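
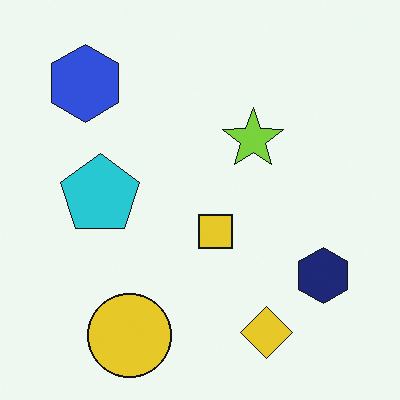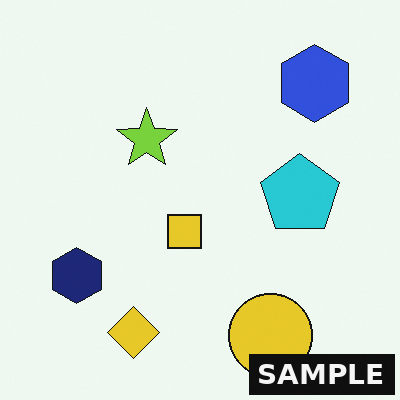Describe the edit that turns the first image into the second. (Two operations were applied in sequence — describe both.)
This is the original image flipped horizontally (left ↔ right), then watermarked with the text "SAMPLE" in the lower-right corner.

The navy hexagon is in the bottom-right of the first image and the bottom-left of the second — shapes on opposite sides of the vertical midline have swapped in a mirror flip. A dark label reading "SAMPLE" appears in the lower-right corner.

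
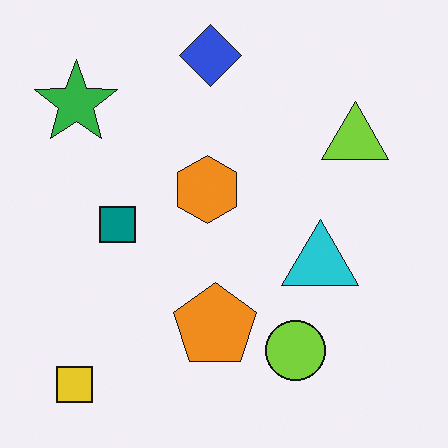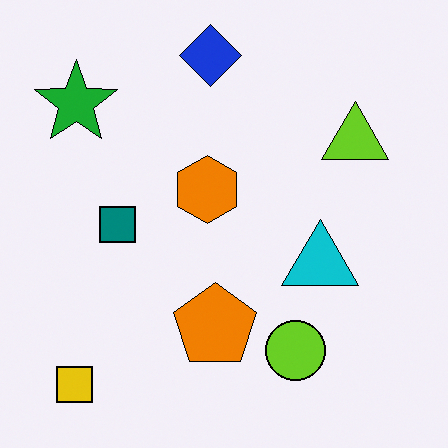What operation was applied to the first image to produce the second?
The image was given slightly increased contrast.

Tones are pushed away from mid-grey across the whole image — a global contrast change.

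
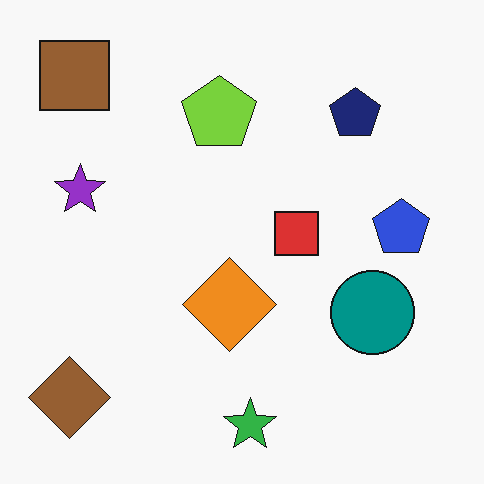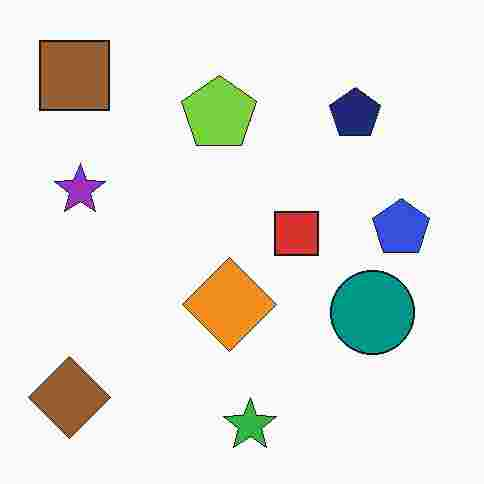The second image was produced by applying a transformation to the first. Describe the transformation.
The image was heavily JPEG-compressed with obvious blocking artifacts.

Blocky 8×8 compression artifacts appear around shape edges and the flat background shows ringing — characteristic JPEG degradation.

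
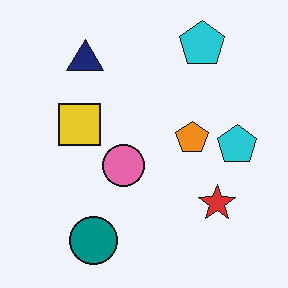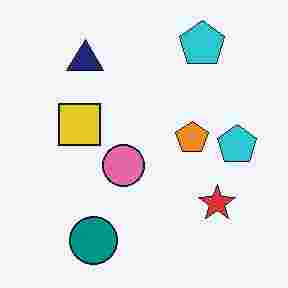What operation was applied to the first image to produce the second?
The transformation is: degraded with heavy JPEG compression.

Blocky 8×8 compression artifacts appear around shape edges and the flat background shows ringing — characteristic JPEG degradation.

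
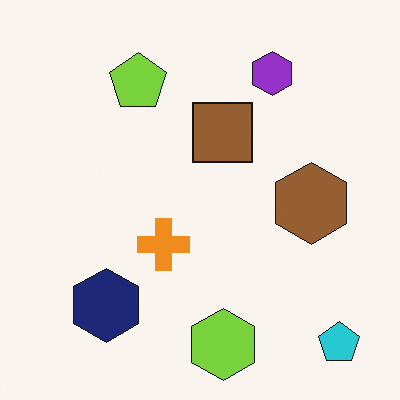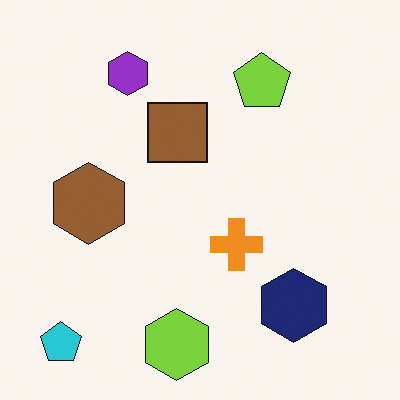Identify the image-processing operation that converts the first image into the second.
The second image is the first flipped horizontally (left ↔ right).

The cyan pentagon is in the bottom-right of the first image and the bottom-left of the second — shapes on opposite sides of the vertical midline have swapped in a mirror flip.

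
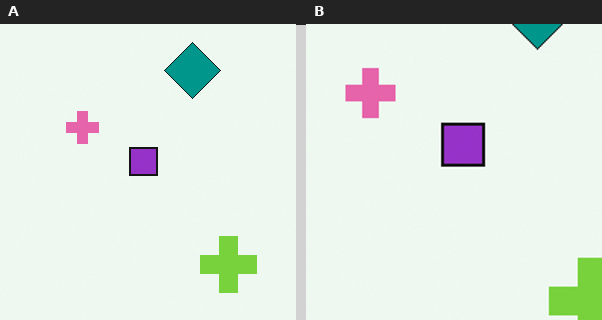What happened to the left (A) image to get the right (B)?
It was cropped slightly and scaled back up.

The visible shapes are larger and the field of view is narrower; shapes near the original edges may be partly or wholly outside the frame — a crop-and-rescale.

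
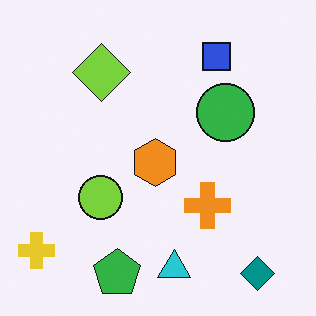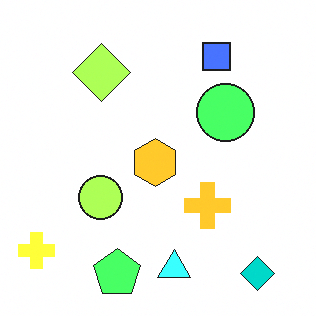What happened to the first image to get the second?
Brightened a lot.

Every pixel — background and shapes alike — is uniformly brightened.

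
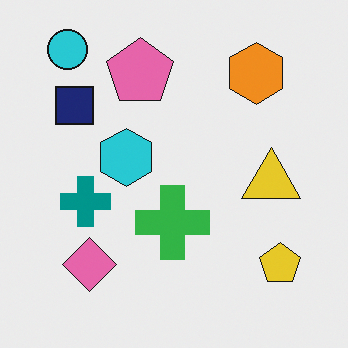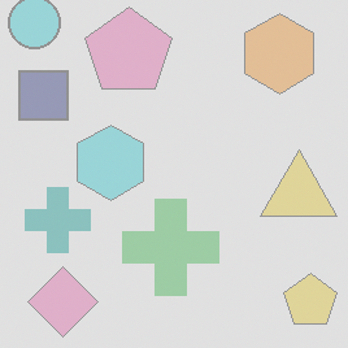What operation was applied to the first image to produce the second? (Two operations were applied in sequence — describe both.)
The second image is the first washed out (contrast reduced), then cropped slightly and scaled back up.

Tones are pushed toward mid-grey across the whole image — a global contrast change. The visible shapes are larger and the field of view is narrower; shapes near the original edges may be partly or wholly outside the frame — a crop-and-rescale.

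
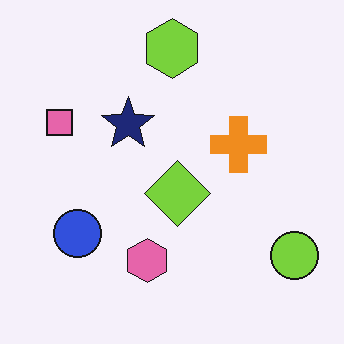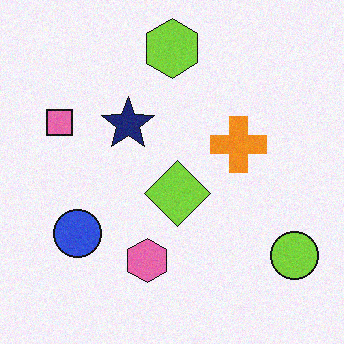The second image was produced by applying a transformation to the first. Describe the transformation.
This is the original image degraded with subtle gaussian noise.

Random speckle covers the whole image, including the flat background.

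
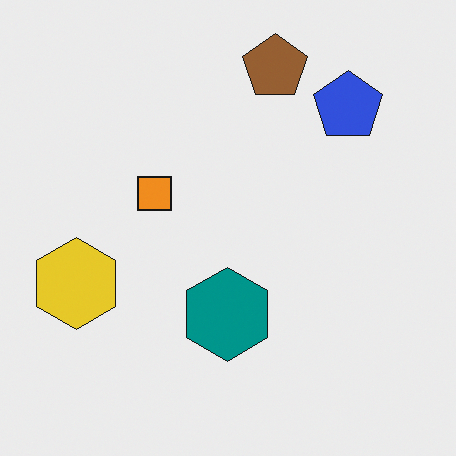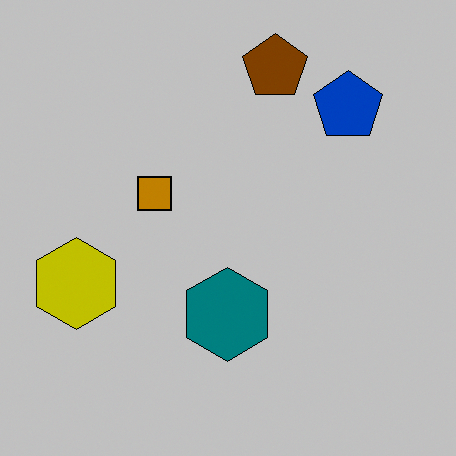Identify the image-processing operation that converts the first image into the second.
The second image is the first aggressively posterized.

Each flat color has snapped to a coarser quantized level — most visibly, the near-white background has dropped to a flat grey.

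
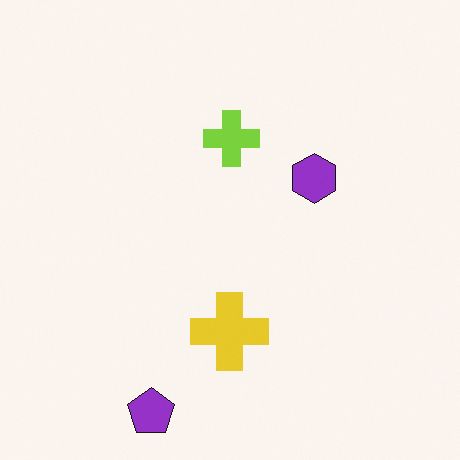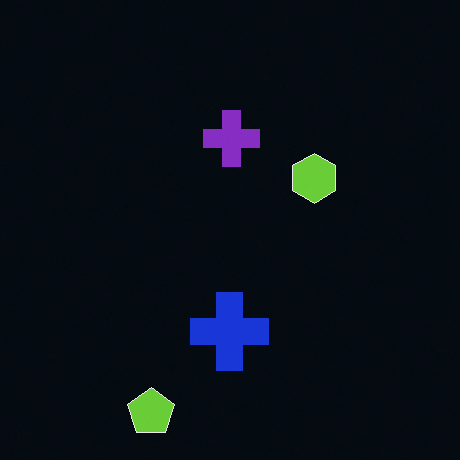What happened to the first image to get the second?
The image was color-inverted (negative).

The light background has become dark and every shape's color is its complement — a photographic negative.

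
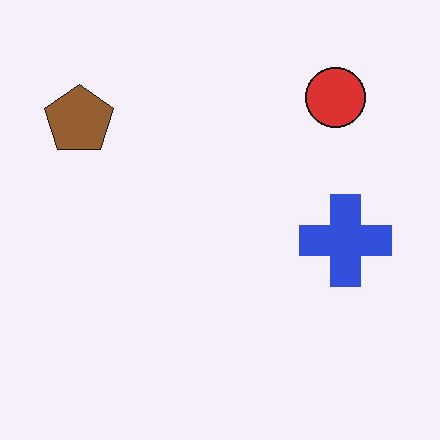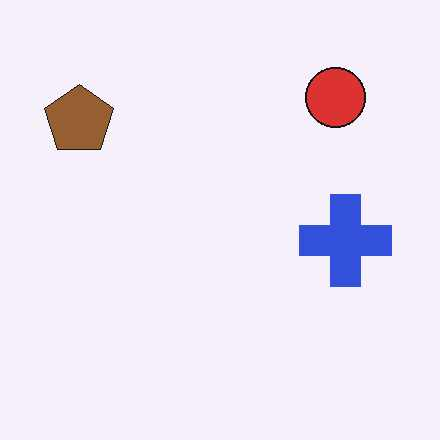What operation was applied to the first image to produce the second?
Given moderate JPEG compression.

Blocky 8×8 compression artifacts appear around shape edges and the flat background shows ringing — characteristic JPEG degradation.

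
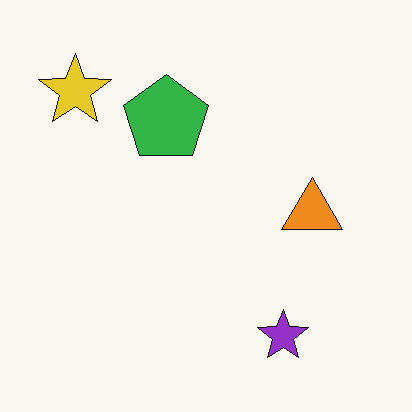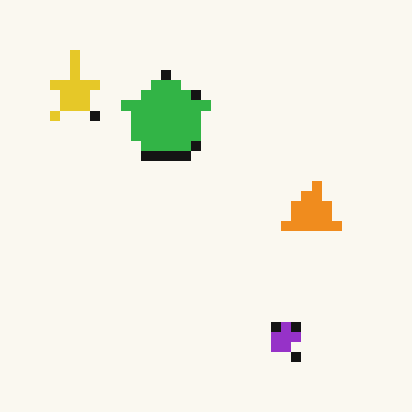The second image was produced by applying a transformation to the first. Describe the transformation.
This is the original image heavily pixelated into large blocks.

Shapes are reduced to large square blocks; fine edges and outlines are lost — a downscale-then-upscale (mosaic) effect.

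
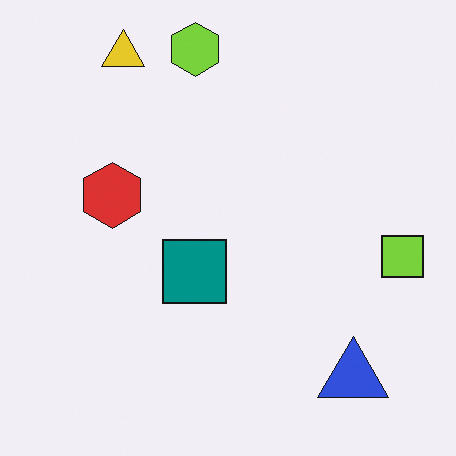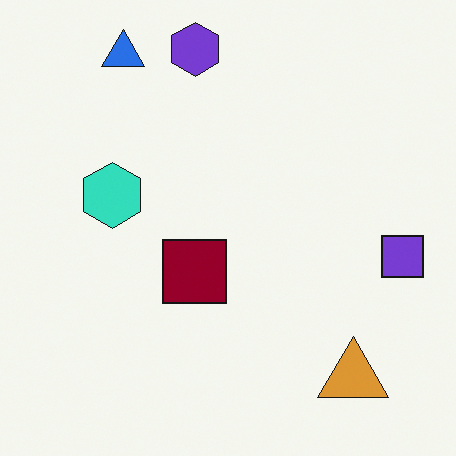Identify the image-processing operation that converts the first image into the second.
The second image is the first hue-shifted by a large amount.

Every shape's color has rotated by the same amount around the hue wheel — a uniform hue shift.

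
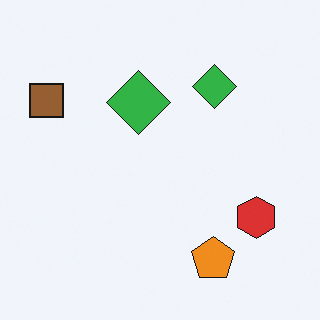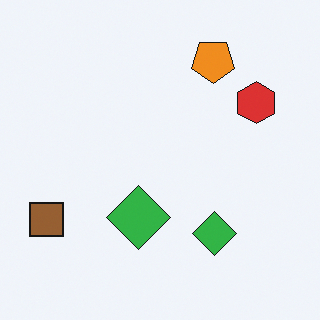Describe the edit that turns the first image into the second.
The second image is the first flipped vertically (top ↔ bottom).

The orange pentagon is in the bottom of the first image and the top of the second — shapes on opposite sides of the horizontal midline have swapped in a mirror flip.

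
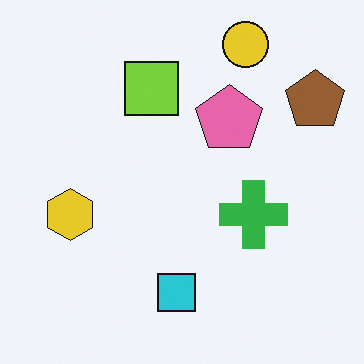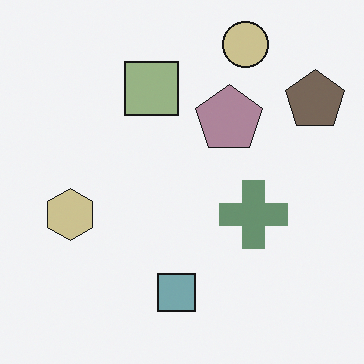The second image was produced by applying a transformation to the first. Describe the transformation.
The transformation is: made much more muted (saturation change).

All colors are more muted and greyish — a global saturation change.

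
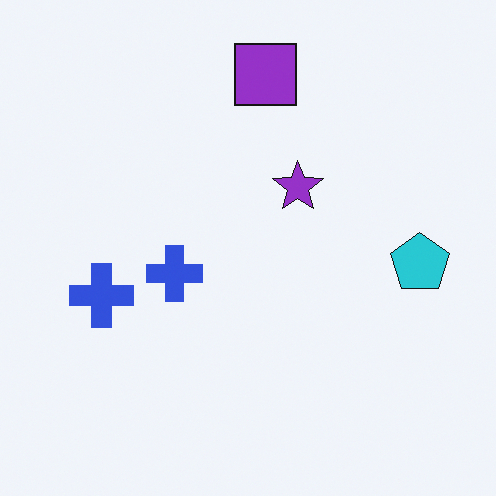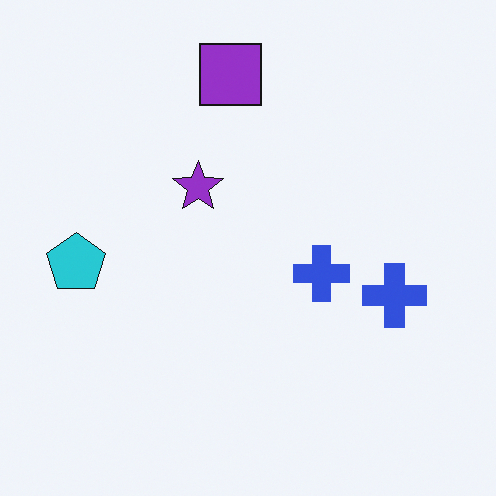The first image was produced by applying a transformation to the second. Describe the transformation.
It was flipped horizontally (left ↔ right).

The cyan pentagon is in the left of the second image and the right of the first — shapes on opposite sides of the vertical midline have swapped in a mirror flip.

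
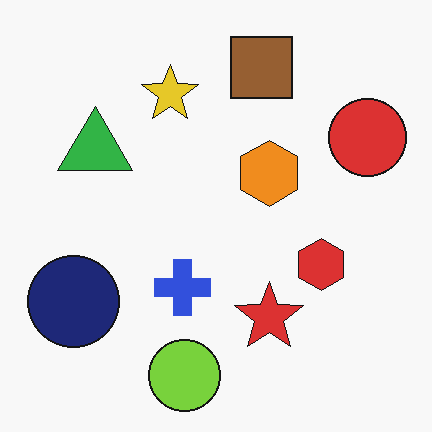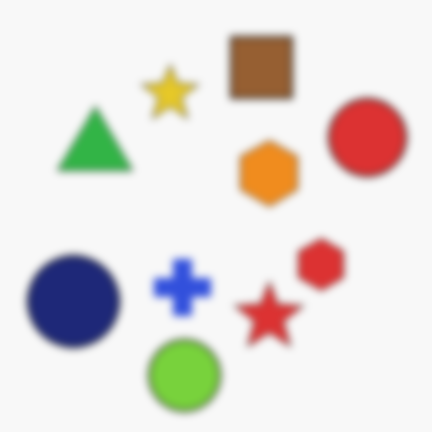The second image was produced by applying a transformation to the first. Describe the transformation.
This is the original image noticeably gaussian-blurred.

Shape edges and outlines are uniformly softened across the whole image.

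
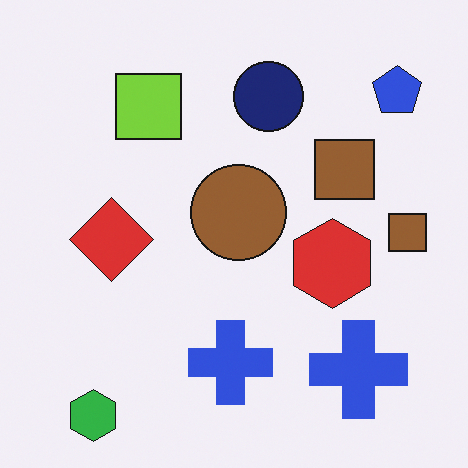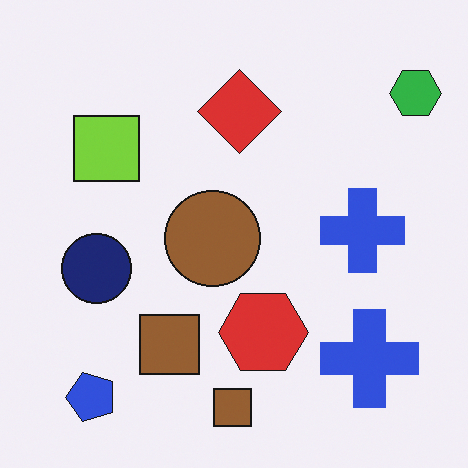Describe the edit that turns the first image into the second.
The transformation is: transposed (reflected across the top-left ↔ bottom-right diagonal).

Shapes have swapped their row and column positions — what was in the top-right is now in the bottom-left — a diagonal reflection.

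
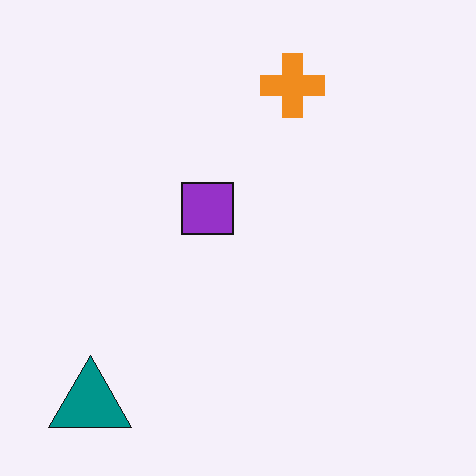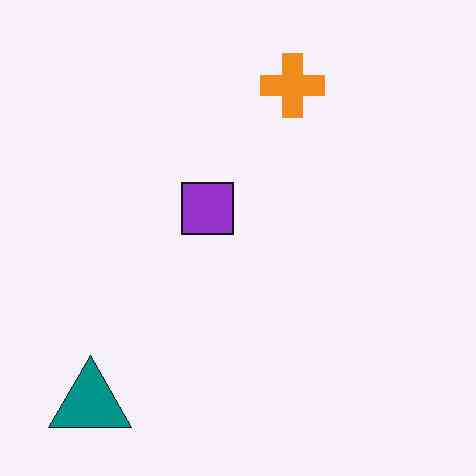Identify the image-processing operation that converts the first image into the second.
It was JPEG-compressed with visible artifacts.

Blocky 8×8 compression artifacts appear around shape edges and the flat background shows ringing — characteristic JPEG degradation.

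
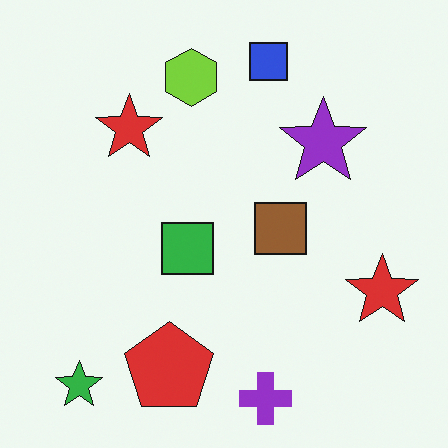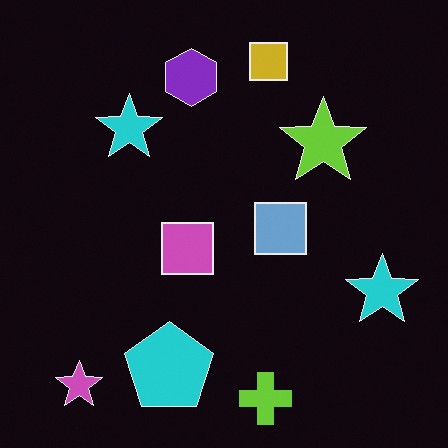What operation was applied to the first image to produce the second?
The transformation is: color-inverted (negative).

The light background has become dark and every shape's color is its complement — a photographic negative.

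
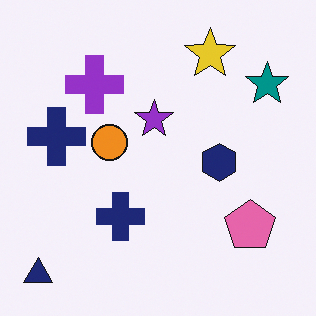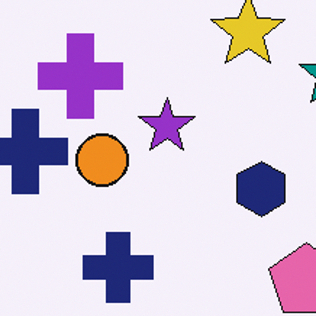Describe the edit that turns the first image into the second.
This is the original image cropped to a modestly smaller region and rescaled.

The visible shapes are larger and the field of view is narrower; shapes near the original edges may be partly or wholly outside the frame — a crop-and-rescale.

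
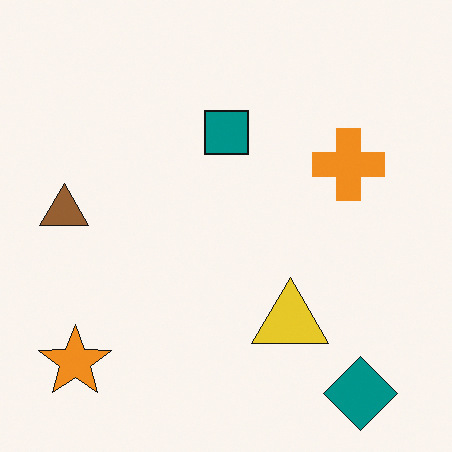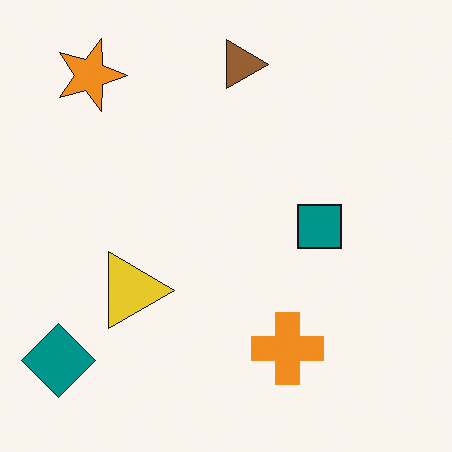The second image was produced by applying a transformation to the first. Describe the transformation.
Rotated 90° clockwise.

The teal diamond sits in the bottom-right of the first image and the bottom-left of the second — consistent with a whole-image 90° clockwise rotation.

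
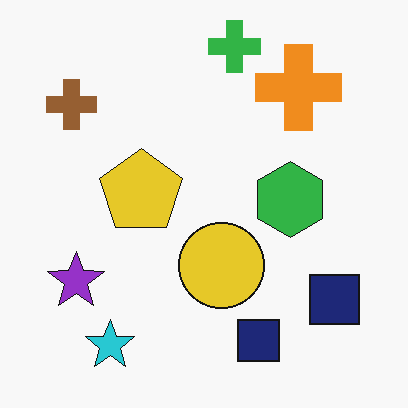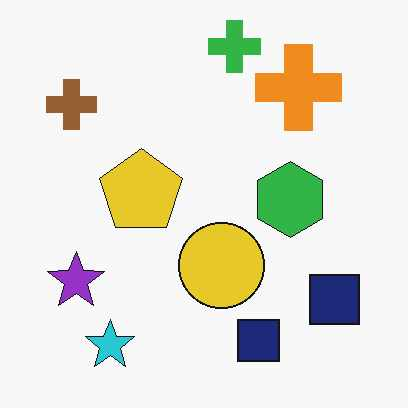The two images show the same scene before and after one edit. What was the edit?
This is the original image JPEG-compressed with visible artifacts.

Blocky 8×8 compression artifacts appear around shape edges and the flat background shows ringing — characteristic JPEG degradation.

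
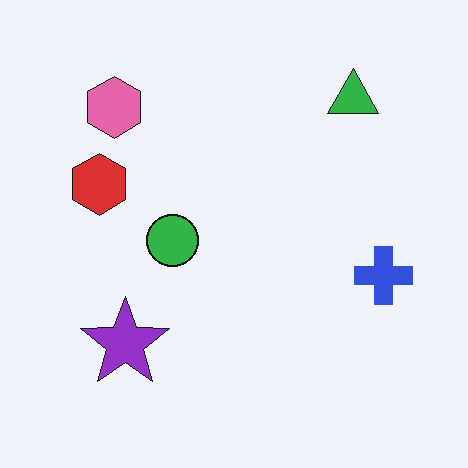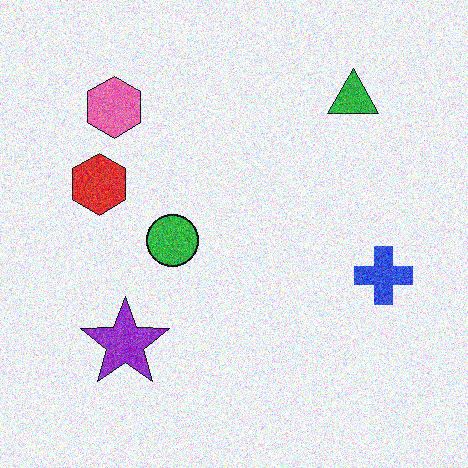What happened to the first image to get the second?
This is the original image degraded with a thick layer of grain.

Random speckle covers the whole image, including the flat background.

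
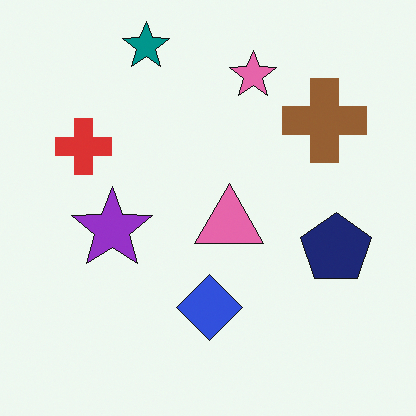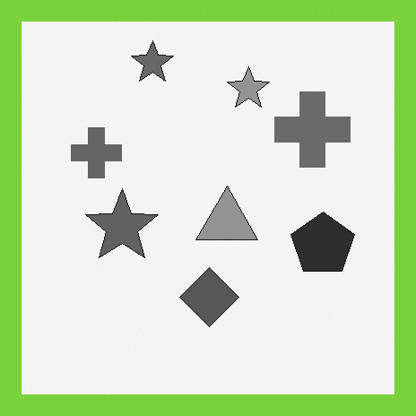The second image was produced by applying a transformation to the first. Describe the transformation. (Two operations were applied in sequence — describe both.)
The transformation is: converted to grayscale, then framed with a lime border.

All color is removed — every shape is now a shade of grey. A solid lime frame runs around the edge of the second image, with the content slightly shrunk inside it.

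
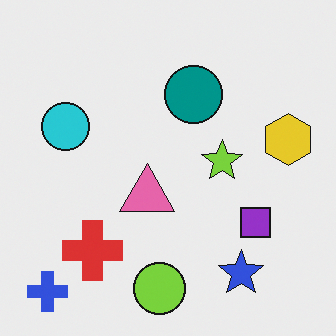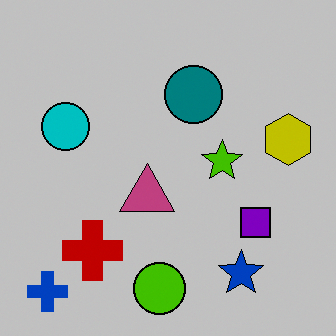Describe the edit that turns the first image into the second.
The transformation is: heavily posterized to just a handful of flat colors.

Each flat color has snapped to a coarser quantized level — most visibly, the near-white background has dropped to a flat grey.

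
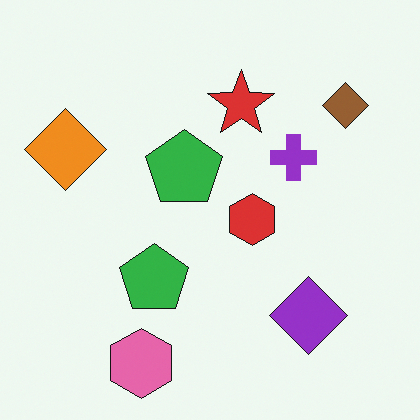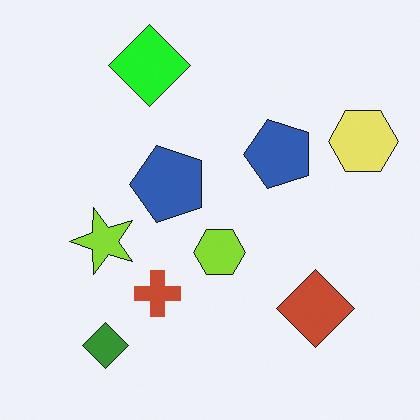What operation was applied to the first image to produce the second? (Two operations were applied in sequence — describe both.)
It was hue-shifted by a moderate amount, then transposed (reflected across the top-left ↔ bottom-right diagonal).

Every shape's color has rotated by the same amount around the hue wheel — a uniform hue shift. Shapes have swapped their row and column positions — what was in the top-right is now in the bottom-left — a diagonal reflection.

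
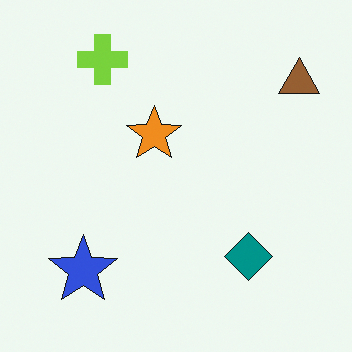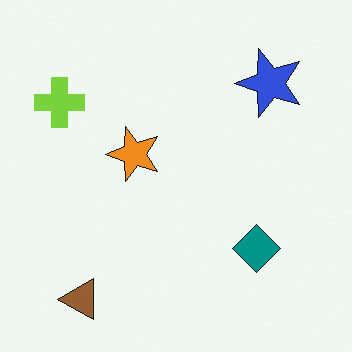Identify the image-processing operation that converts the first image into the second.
The transformation is: transposed (reflected across the top-left ↔ bottom-right diagonal).

Shapes have swapped their row and column positions — what was in the top-right is now in the bottom-left — a diagonal reflection.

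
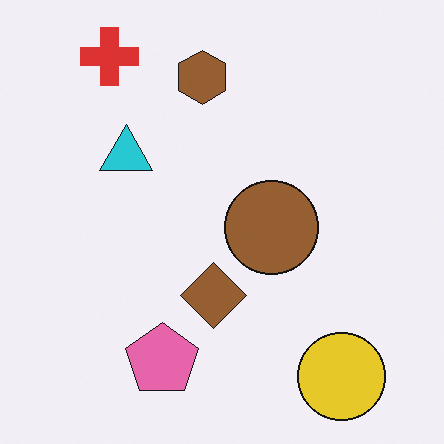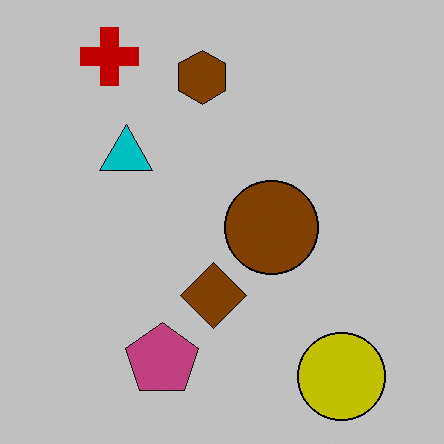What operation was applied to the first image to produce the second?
Heavily posterized to just a handful of flat colors.

Each flat color has snapped to a coarser quantized level — most visibly, the near-white background has dropped to a flat grey.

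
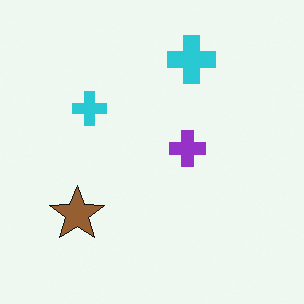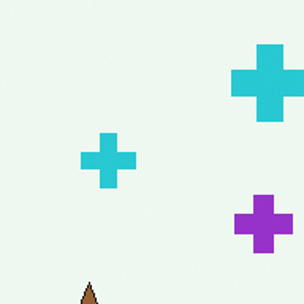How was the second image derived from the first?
Cropped to a modestly smaller region and rescaled.

The visible shapes are larger and the field of view is narrower; shapes near the original edges may be partly or wholly outside the frame — a crop-and-rescale.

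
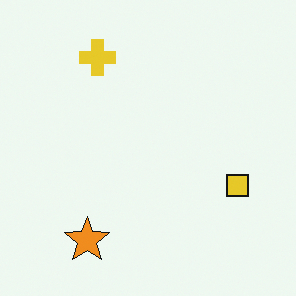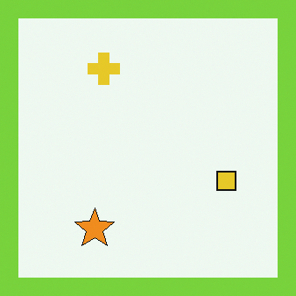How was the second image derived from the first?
This is the original image framed with a lime border.

A solid lime frame runs around the edge of the second image, with the content slightly shrunk inside it.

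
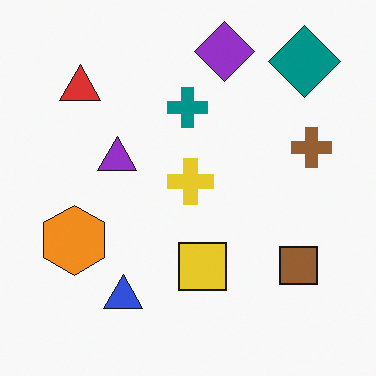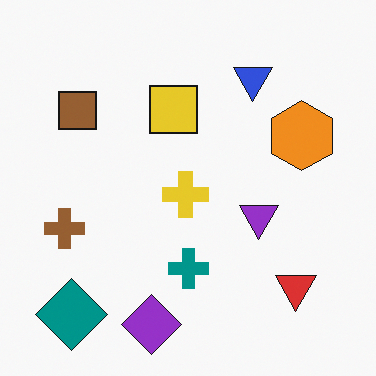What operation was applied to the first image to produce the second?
It was rotated 180°.

The teal diamond sits in the top-right of the first image and the bottom-left of the second — consistent with a whole-image 180° rotation.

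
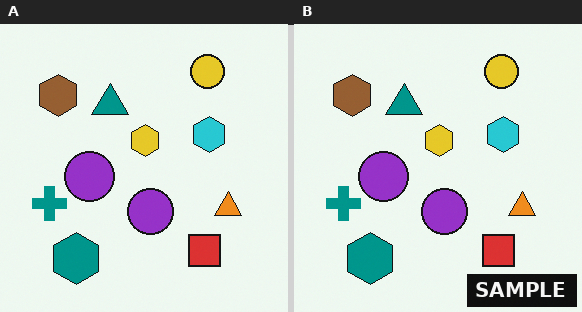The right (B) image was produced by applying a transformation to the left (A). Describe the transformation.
The right (B) image is the left (A) watermarked with the text "SAMPLE" in the lower-right corner.

A dark label reading "SAMPLE" appears in the lower-right corner.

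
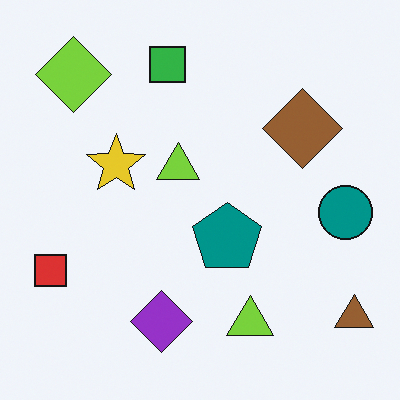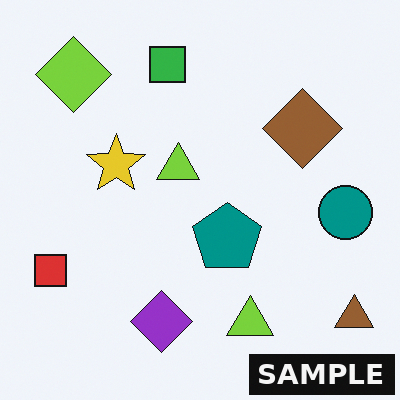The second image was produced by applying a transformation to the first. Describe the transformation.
Watermarked with the text "SAMPLE" in the lower-right corner.

A dark label reading "SAMPLE" appears in the lower-right corner.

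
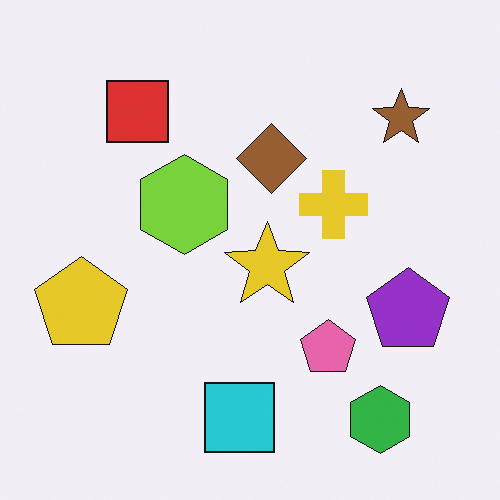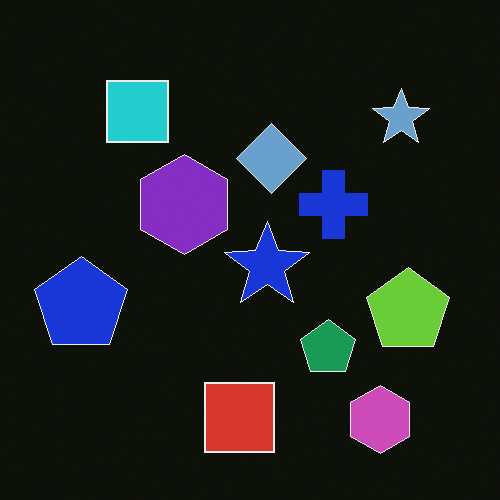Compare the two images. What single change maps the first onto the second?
This is the original image color-inverted (negative).

The light background has become dark and every shape's color is its complement — a photographic negative.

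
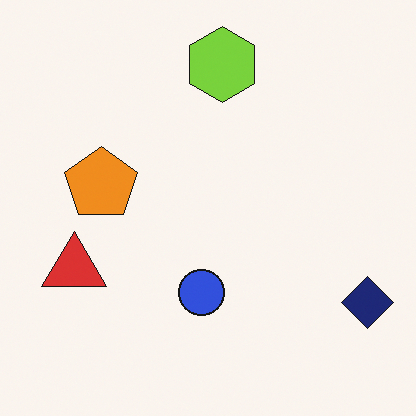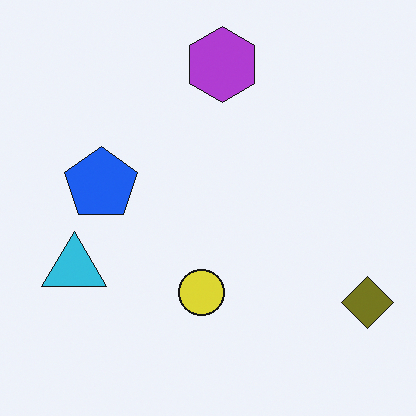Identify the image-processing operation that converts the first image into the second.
This is the original image hue-shifted by a large amount.

Every shape's color has rotated by the same amount around the hue wheel — a uniform hue shift.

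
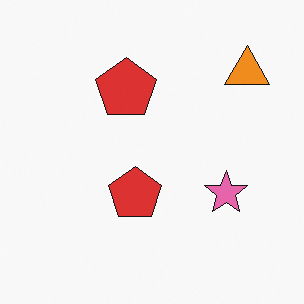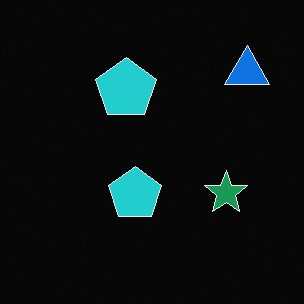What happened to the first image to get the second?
This is the original image color-inverted (negative).

The light background has become dark and every shape's color is its complement — a photographic negative.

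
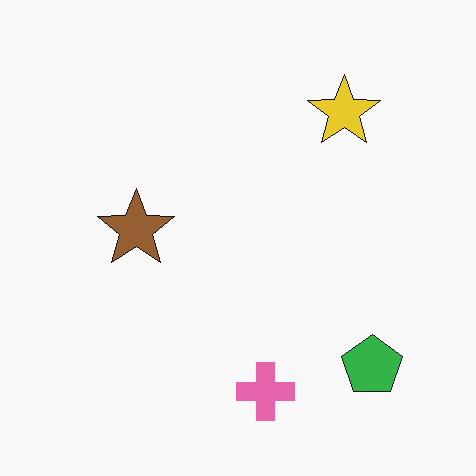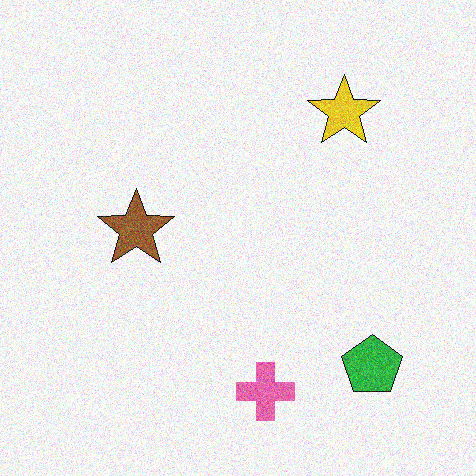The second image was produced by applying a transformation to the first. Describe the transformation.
The image was degraded with visible gaussian noise.

Random speckle covers the whole image, including the flat background.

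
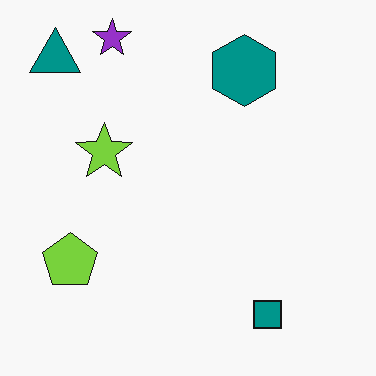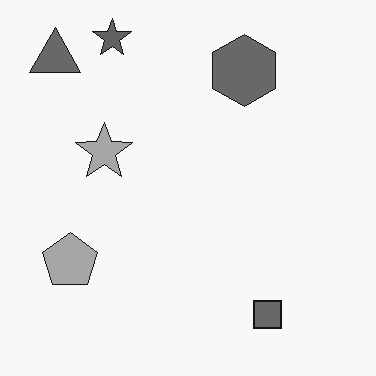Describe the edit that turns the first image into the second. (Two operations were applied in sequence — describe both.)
The second image is the first converted to grayscale, then JPEG-compressed with visible artifacts.

All color is removed — every shape is now a shade of grey. Blocky 8×8 compression artifacts appear around shape edges and the flat background shows ringing — characteristic JPEG degradation.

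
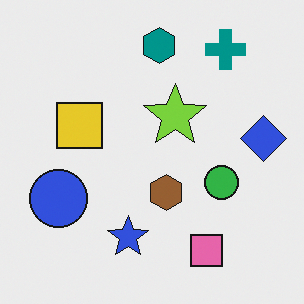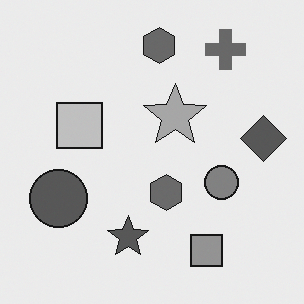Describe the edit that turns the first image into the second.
Converted to grayscale.

All color is removed — every shape is now a shade of grey.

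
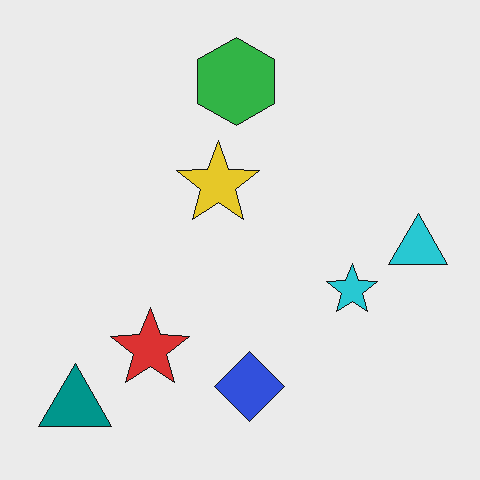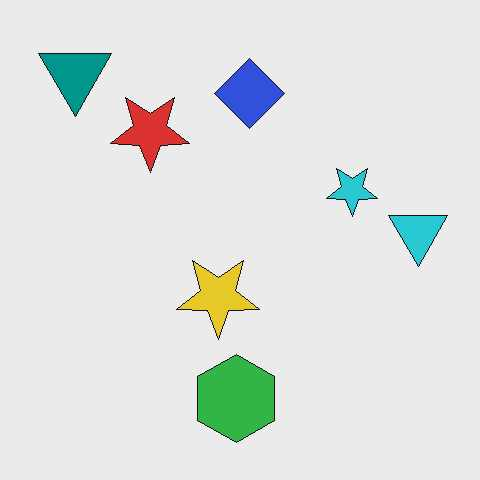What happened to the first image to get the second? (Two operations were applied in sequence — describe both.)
It was given moderate JPEG compression, then flipped vertically (top ↔ bottom).

Blocky 8×8 compression artifacts appear around shape edges and the flat background shows ringing — characteristic JPEG degradation. The teal triangle is in the bottom-left of the first image and the top-left of the second — shapes on opposite sides of the horizontal midline have swapped in a mirror flip.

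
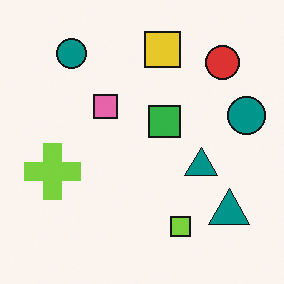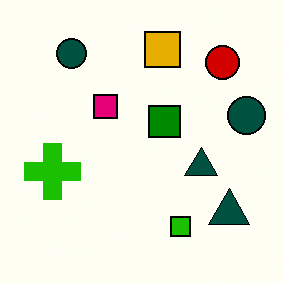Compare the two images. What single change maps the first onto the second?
The image was boosted in contrast.

Tones are pushed away from mid-grey across the whole image — a global contrast change.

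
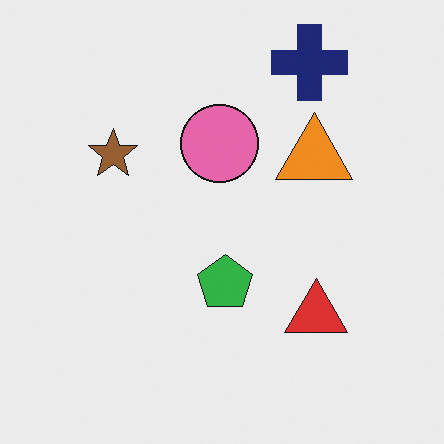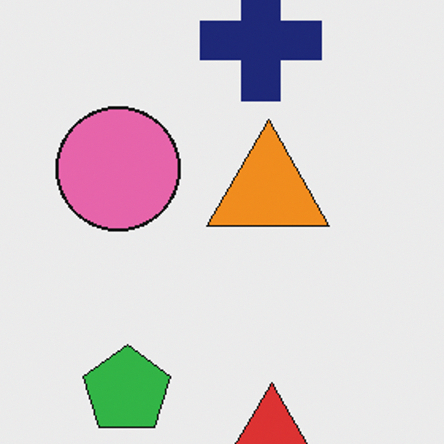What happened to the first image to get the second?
Cropped slightly and scaled back up.

The visible shapes are larger and the field of view is narrower; shapes near the original edges may be partly or wholly outside the frame — a crop-and-rescale.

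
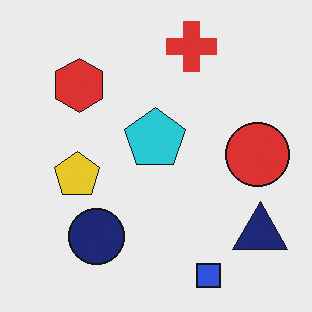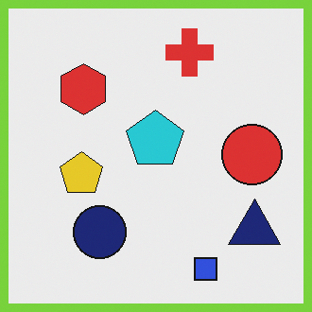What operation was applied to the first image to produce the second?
Framed with a lime border.

A solid lime frame runs around the edge of the second image, with the content slightly shrunk inside it.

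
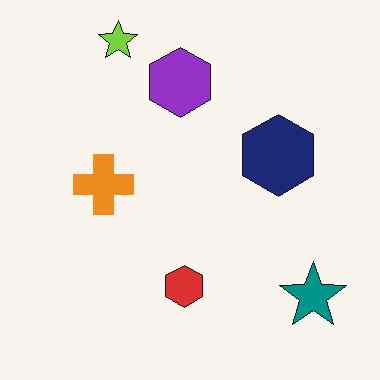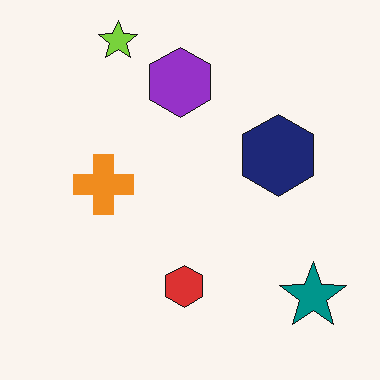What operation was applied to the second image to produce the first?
This is the original image given moderate JPEG compression.

Blocky 8×8 compression artifacts appear around shape edges and the flat background shows ringing — characteristic JPEG degradation.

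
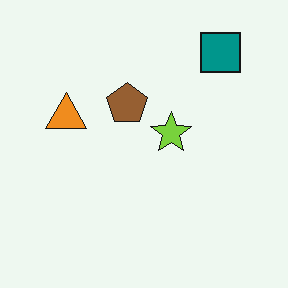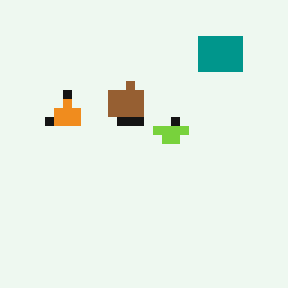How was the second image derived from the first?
The second image is the first coarsely pixelated.

Shapes are reduced to large square blocks; fine edges and outlines are lost — a downscale-then-upscale (mosaic) effect.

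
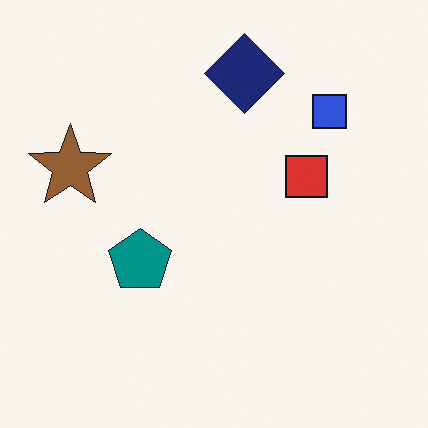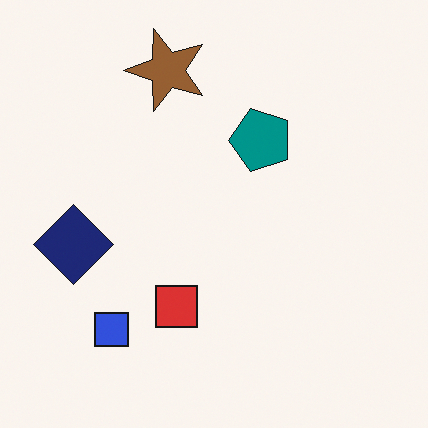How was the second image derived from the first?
It was transposed (reflected across the top-left ↔ bottom-right diagonal).

Shapes have swapped their row and column positions — what was in the top-right is now in the bottom-left — a diagonal reflection.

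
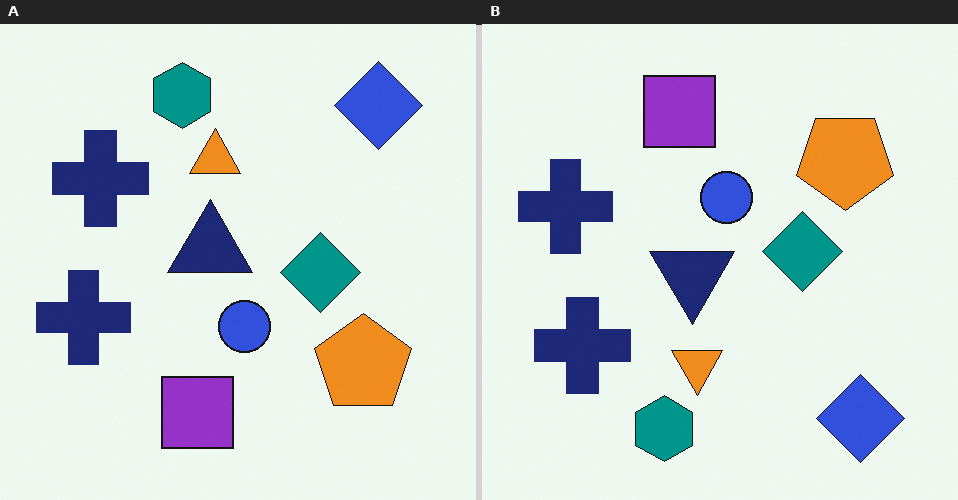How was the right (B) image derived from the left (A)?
This is the original image flipped vertically (top ↔ bottom).

The teal hexagon is in the top of the left (A) image and the bottom of the right (B) — shapes on opposite sides of the horizontal midline have swapped in a mirror flip.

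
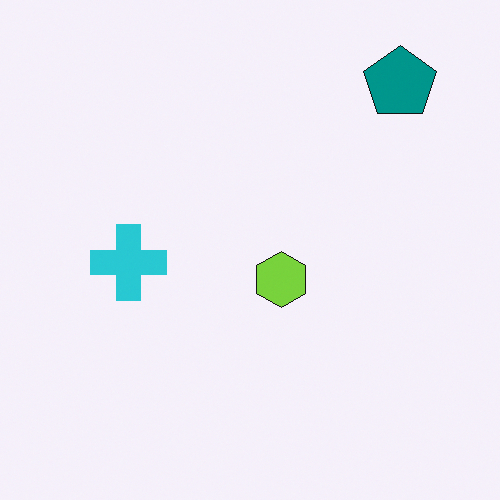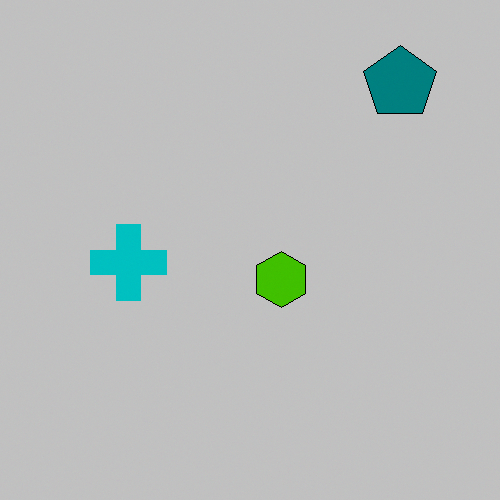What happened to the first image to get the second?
The image was aggressively posterized.

Each flat color has snapped to a coarser quantized level — most visibly, the near-white background has dropped to a flat grey.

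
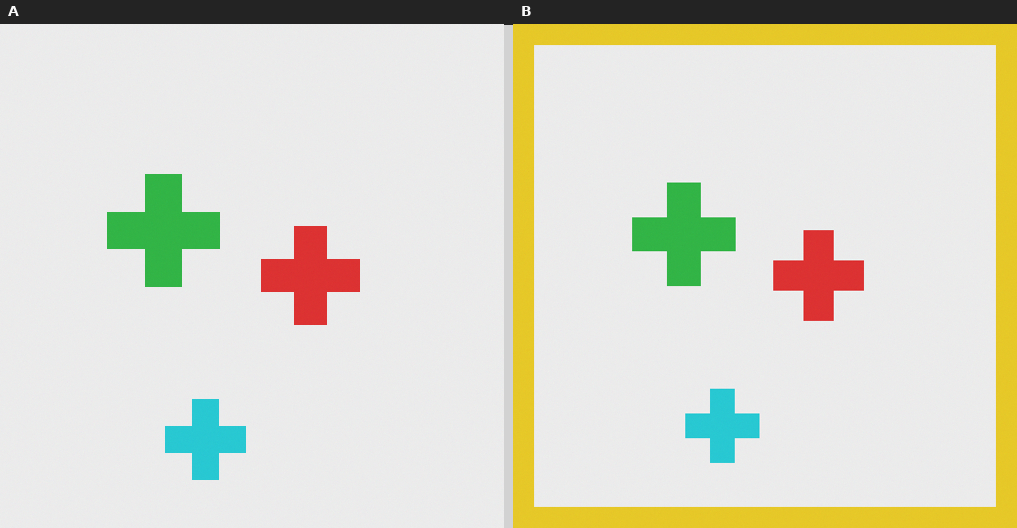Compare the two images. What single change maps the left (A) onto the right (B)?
The image was framed with a yellow border.

A solid yellow frame runs around the edge of the right (B) image, with the content slightly shrunk inside it.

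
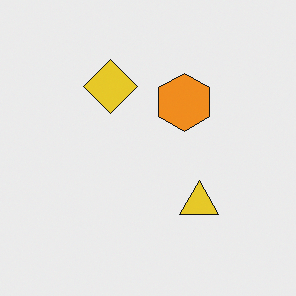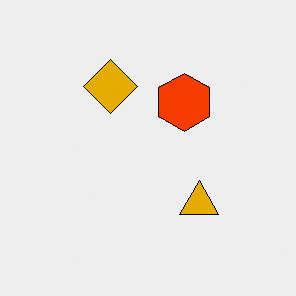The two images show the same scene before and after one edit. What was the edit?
The second image is the first boosted in contrast.

Tones are pushed away from mid-grey across the whole image — a global contrast change.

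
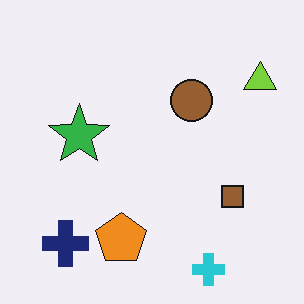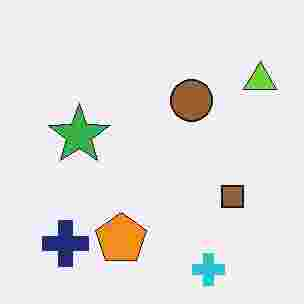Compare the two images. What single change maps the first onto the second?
The image was degraded with heavy JPEG compression.

Blocky 8×8 compression artifacts appear around shape edges and the flat background shows ringing — characteristic JPEG degradation.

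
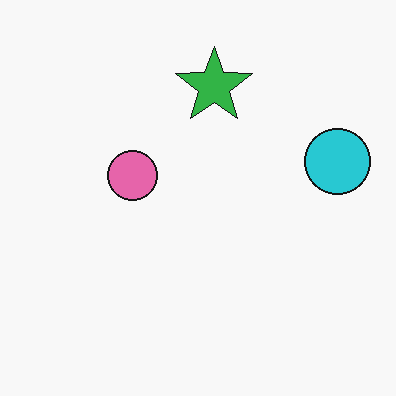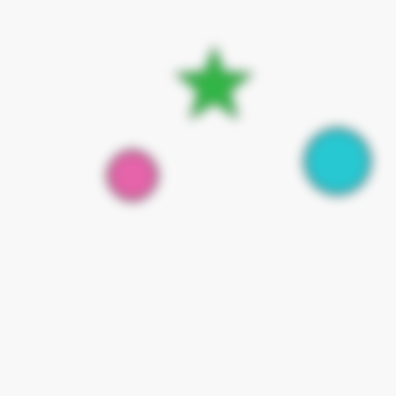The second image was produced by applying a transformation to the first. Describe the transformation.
The image was heavily blurred.

Shape edges and outlines are uniformly softened across the whole image.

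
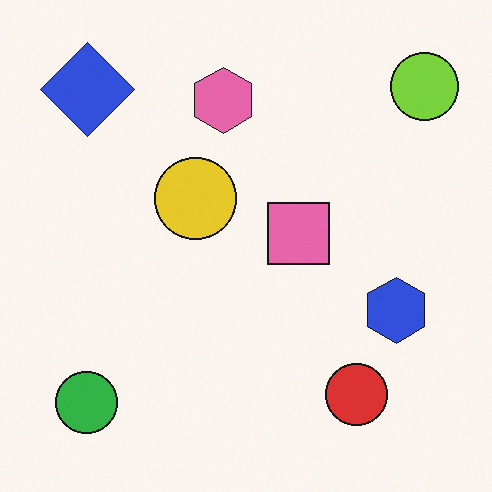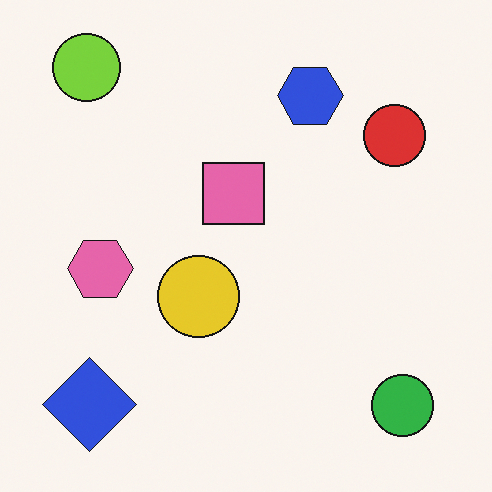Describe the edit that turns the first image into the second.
The second image is the first rotated 90° counter-clockwise.

The lime circle sits in the top-right of the first image and the top-left of the second — consistent with a whole-image 90° counter-clockwise rotation.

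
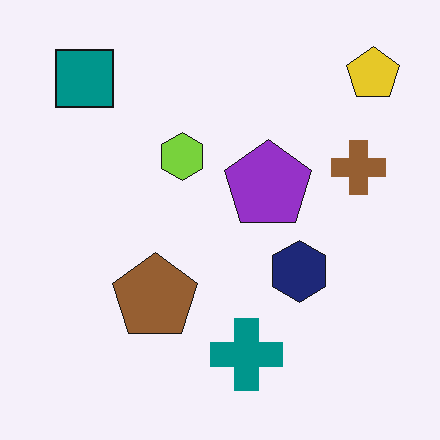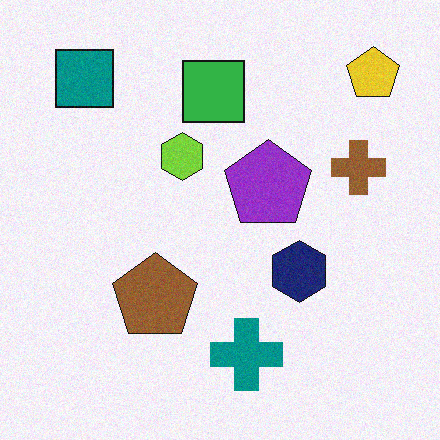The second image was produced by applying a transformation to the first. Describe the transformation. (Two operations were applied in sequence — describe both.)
It was degraded with light additive noise, then overlaid with an additional green square.

Random speckle covers the whole image, including the flat background. A green square appears in the second image that is absent from the first.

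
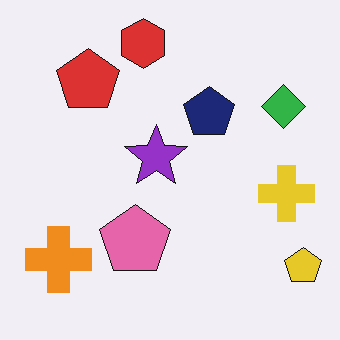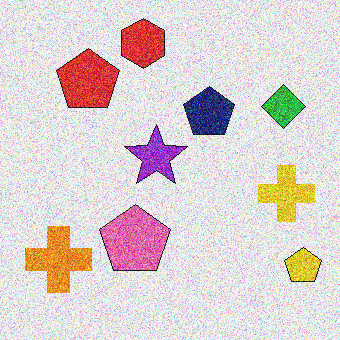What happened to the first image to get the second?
The image was degraded with heavy additive noise.

Random speckle covers the whole image, including the flat background.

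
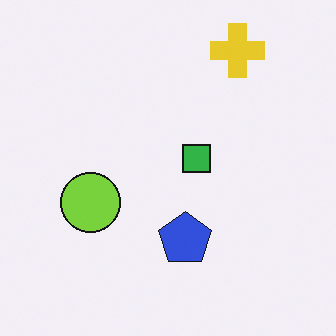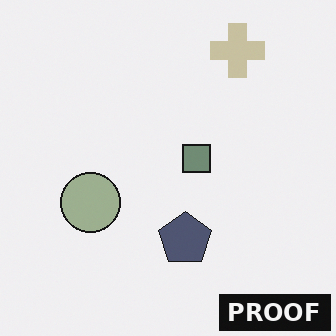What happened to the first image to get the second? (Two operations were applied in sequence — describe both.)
The image was made much more muted (saturation change), then watermarked with the text "PROOF" in the lower-right corner.

All colors are more muted and greyish — a global saturation change. A dark label reading "PROOF" appears in the lower-right corner.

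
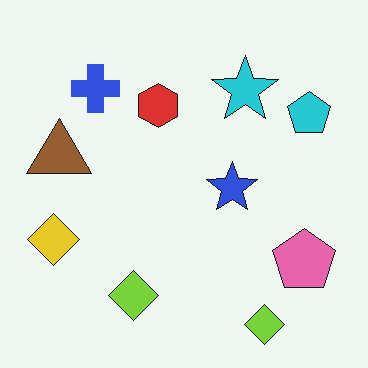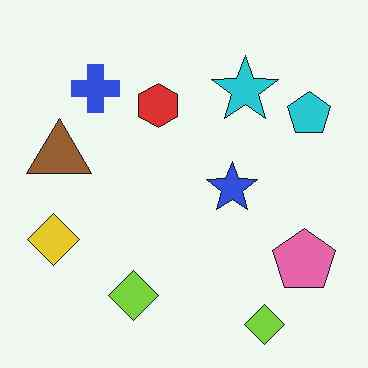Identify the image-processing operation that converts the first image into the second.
The second image is the first given moderate JPEG compression.

Blocky 8×8 compression artifacts appear around shape edges and the flat background shows ringing — characteristic JPEG degradation.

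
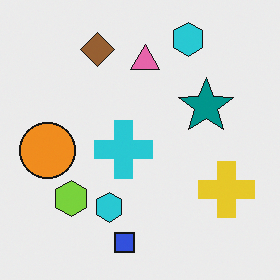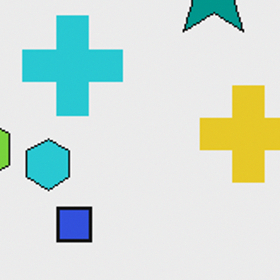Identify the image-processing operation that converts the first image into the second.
Cropped tightly and scaled back up.

The visible shapes are larger and the field of view is narrower; shapes near the original edges may be partly or wholly outside the frame — a crop-and-rescale.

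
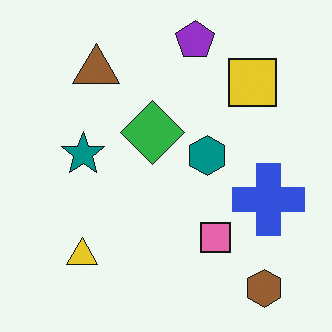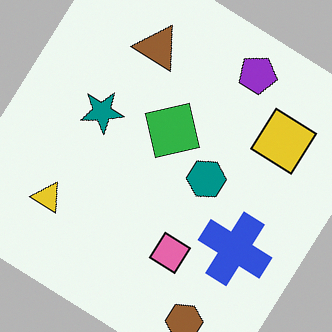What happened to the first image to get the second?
It was rotated clockwise by a large amount — several tens of degrees.

Every shape is tilted by the same angle and the image corners show triangular fill wedges — a whole-image rotation by a non-right angle.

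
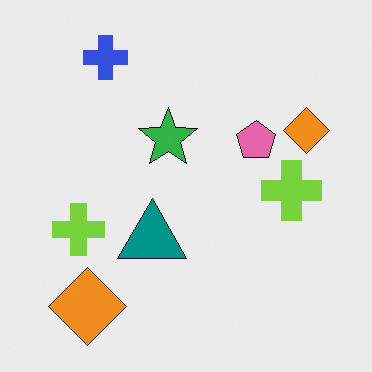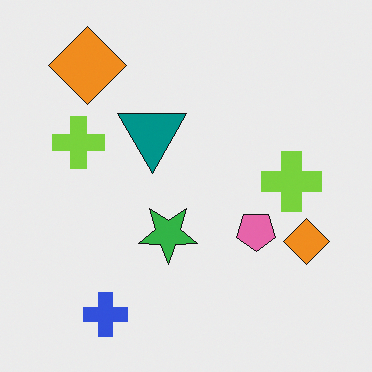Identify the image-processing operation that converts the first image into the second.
The image was flipped vertically (top ↔ bottom).

The blue cross is in the top-left of the first image and the bottom-left of the second — shapes on opposite sides of the horizontal midline have swapped in a mirror flip.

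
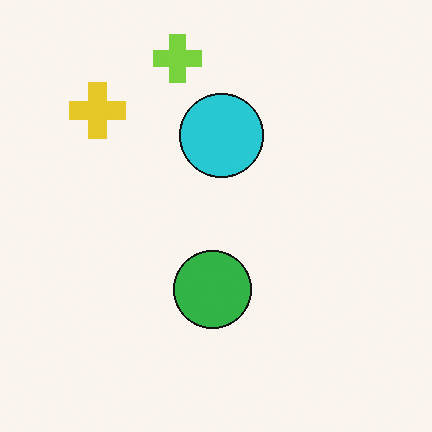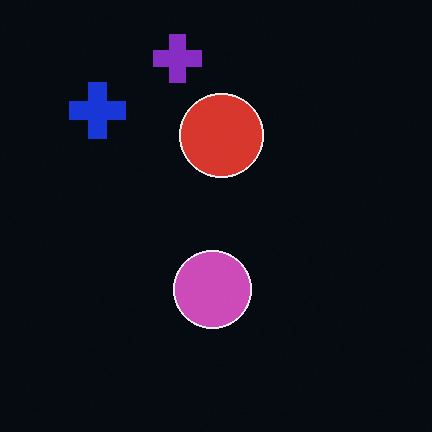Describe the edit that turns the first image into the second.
It was color-inverted (negative).

The light background has become dark and every shape's color is its complement — a photographic negative.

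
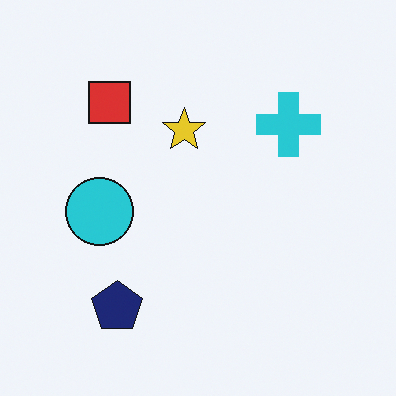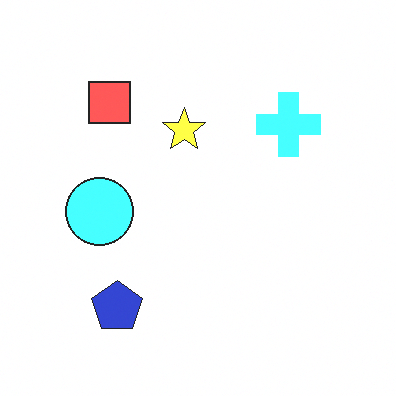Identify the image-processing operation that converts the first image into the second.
This is the original image noticeably brightened.

Every pixel — background and shapes alike — is uniformly brightened.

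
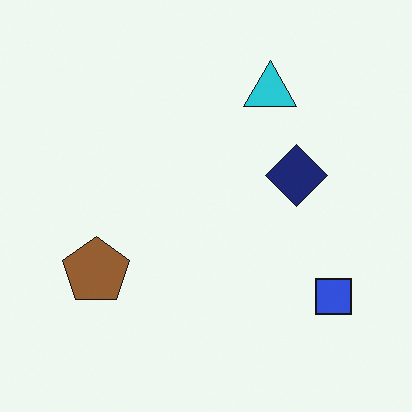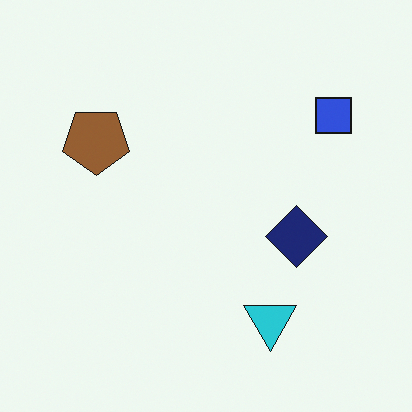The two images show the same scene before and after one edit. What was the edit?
Flipped vertically (top ↔ bottom).

The cyan triangle is in the top of the first image and the bottom of the second — shapes on opposite sides of the horizontal midline have swapped in a mirror flip.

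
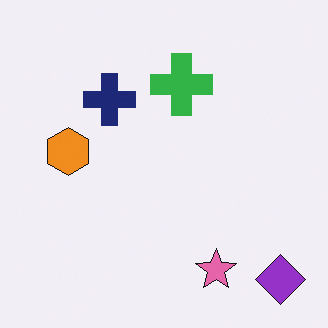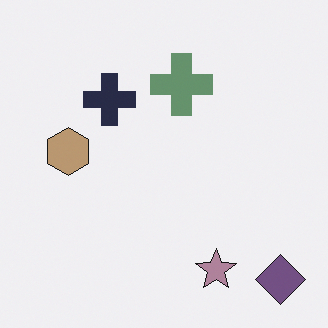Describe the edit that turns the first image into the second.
The transformation is: heavily desaturated.

All colors are more muted and greyish — a global saturation change.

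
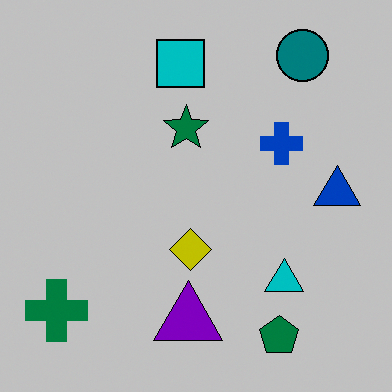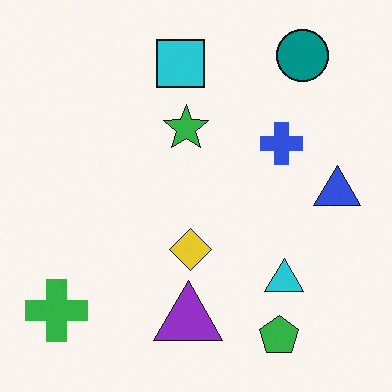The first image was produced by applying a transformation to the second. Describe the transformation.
Aggressively posterized.

Each flat color has snapped to a coarser quantized level — most visibly, the near-white background has dropped to a flat grey.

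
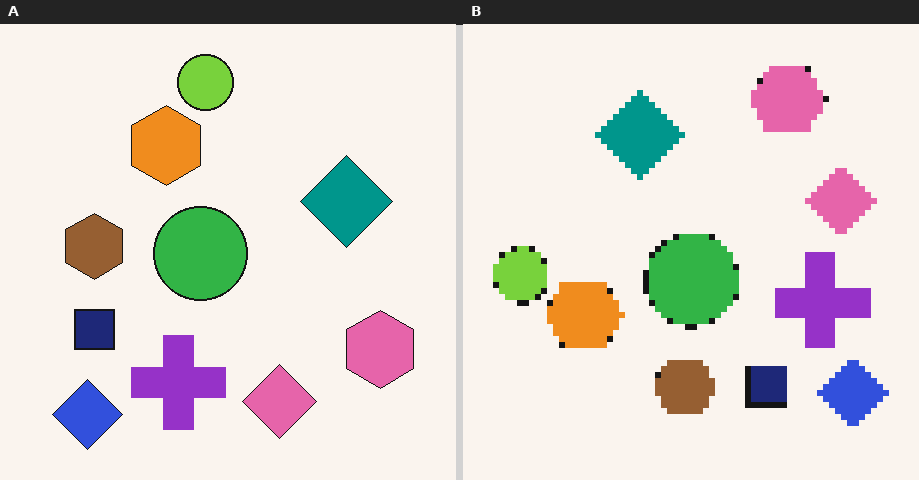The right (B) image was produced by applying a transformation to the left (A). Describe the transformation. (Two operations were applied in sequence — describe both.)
This is the original image pixelated into visible square blocks, then rotated 90° counter-clockwise.

Shapes are reduced to large square blocks; fine edges and outlines are lost — a downscale-then-upscale (mosaic) effect. The blue diamond sits in the bottom-left of the left (A) image and the bottom-right of the right (B) — consistent with a whole-image 90° counter-clockwise rotation.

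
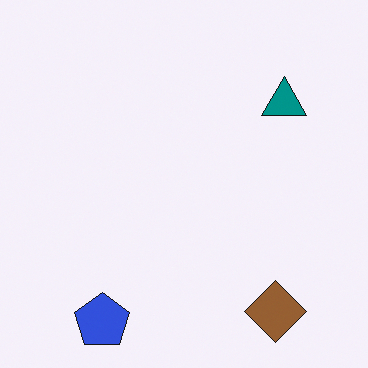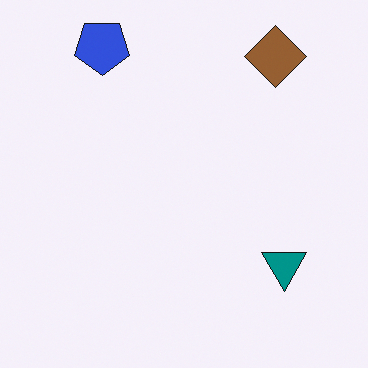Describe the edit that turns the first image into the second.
The image was flipped vertically (top ↔ bottom).

The blue pentagon is in the bottom-left of the first image and the top-left of the second — shapes on opposite sides of the horizontal midline have swapped in a mirror flip.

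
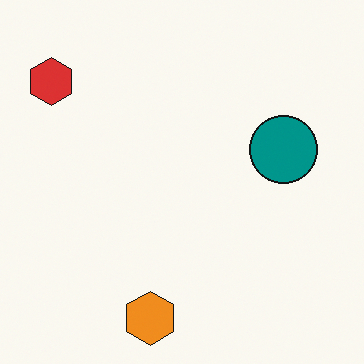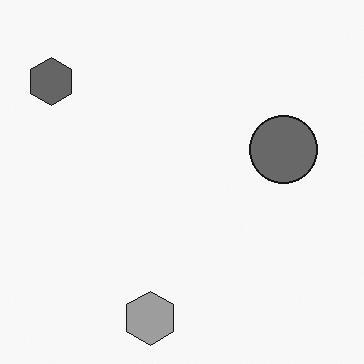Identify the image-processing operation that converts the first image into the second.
Converted to grayscale.

All color is removed — every shape is now a shade of grey.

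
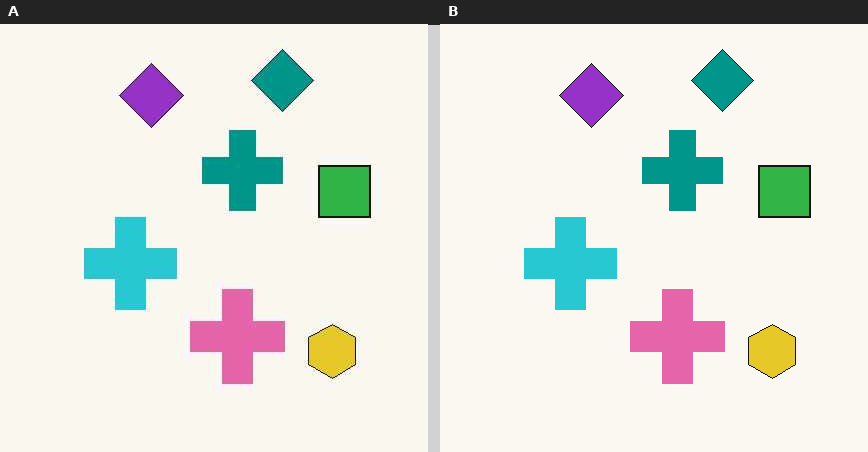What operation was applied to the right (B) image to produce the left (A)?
The left (A) image is the right (B) JPEG-compressed with visible artifacts.

Blocky 8×8 compression artifacts appear around shape edges and the flat background shows ringing — characteristic JPEG degradation.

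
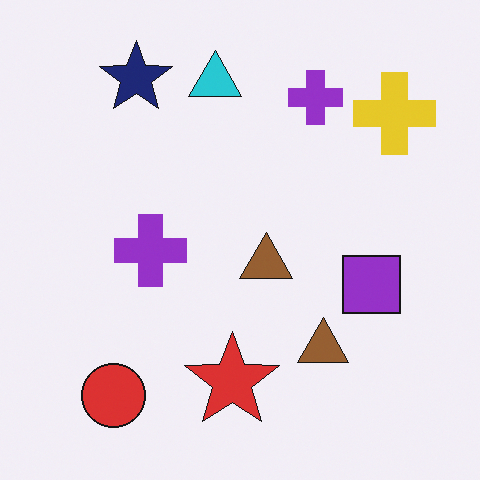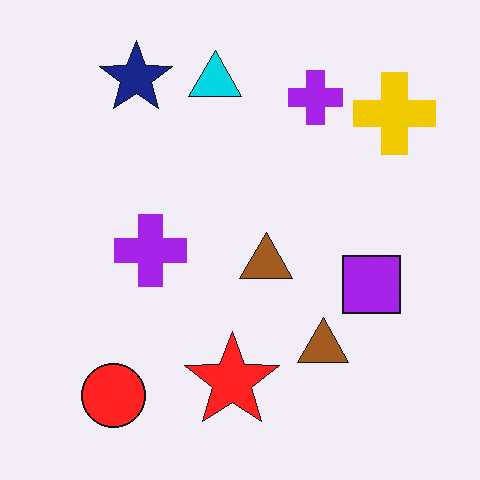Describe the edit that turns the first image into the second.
The transformation is: slightly oversaturated.

All colors are more vivid — a global saturation change.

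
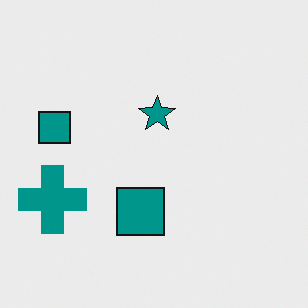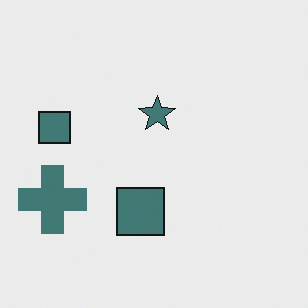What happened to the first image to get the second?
It was heavily desaturated.

All colors are more muted and greyish — a global saturation change.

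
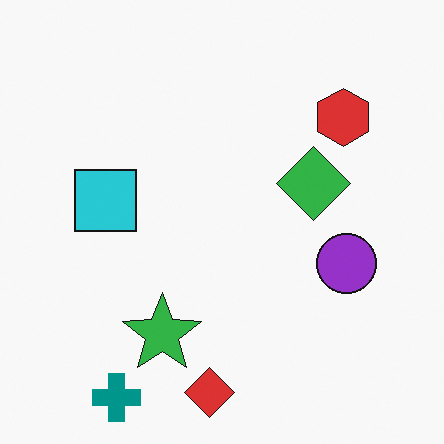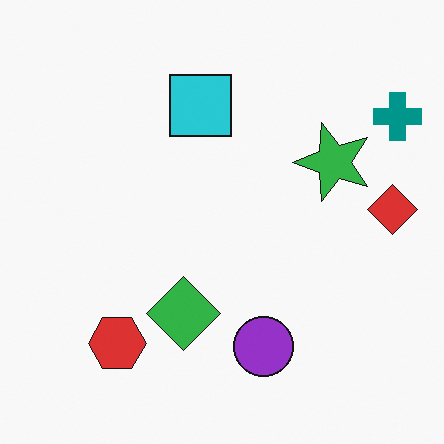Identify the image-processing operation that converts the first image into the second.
It was transposed (reflected across the top-left ↔ bottom-right diagonal).

Shapes have swapped their row and column positions — what was in the top-right is now in the bottom-left — a diagonal reflection.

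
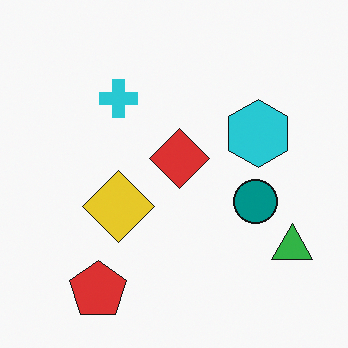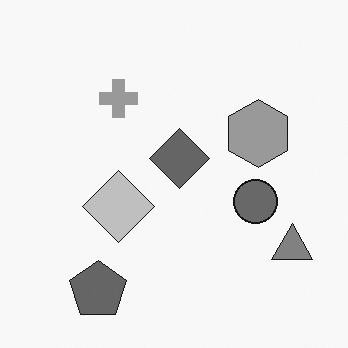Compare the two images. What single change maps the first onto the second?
The image was converted to grayscale.

All color is removed — every shape is now a shade of grey.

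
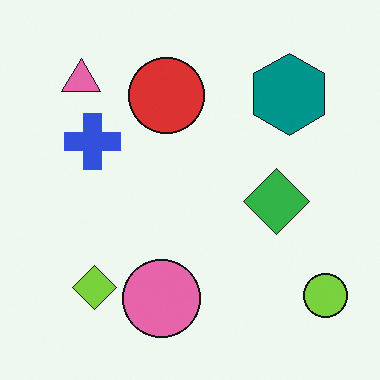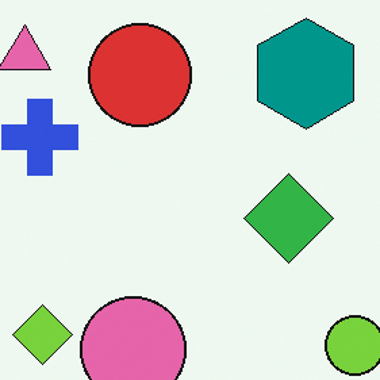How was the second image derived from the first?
The image was cropped slightly and scaled back up.

The visible shapes are larger and the field of view is narrower; shapes near the original edges may be partly or wholly outside the frame — a crop-and-rescale.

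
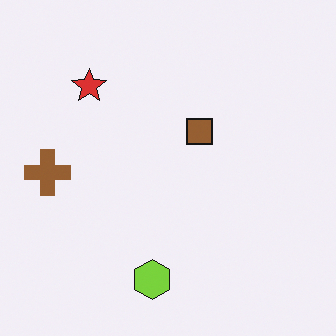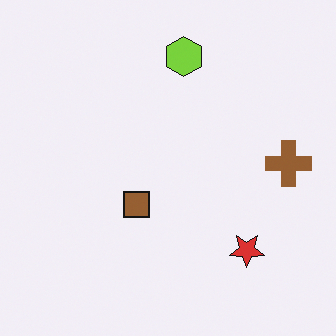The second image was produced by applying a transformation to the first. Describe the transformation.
This is the original image rotated 180°.

The brown cross sits in the left of the first image and the right of the second — consistent with a whole-image 180° rotation.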